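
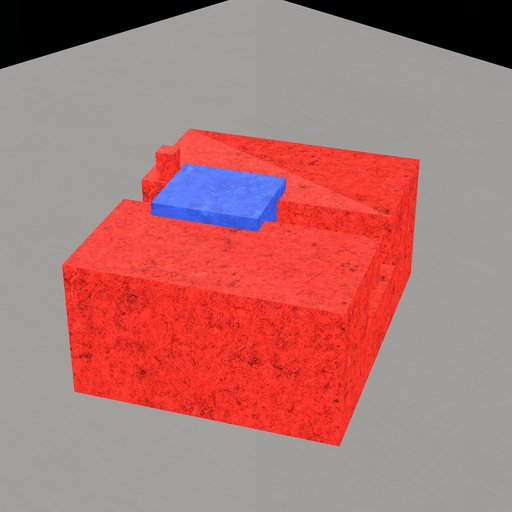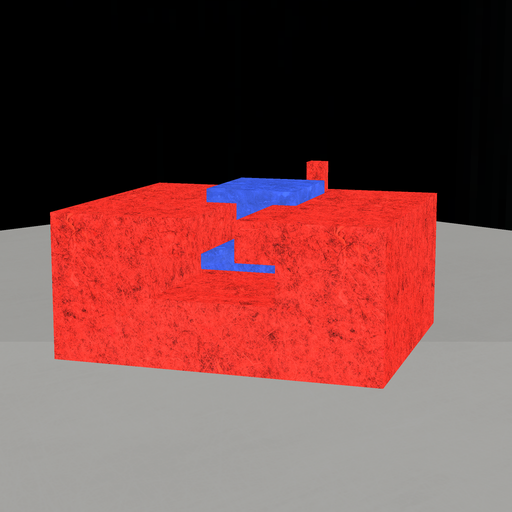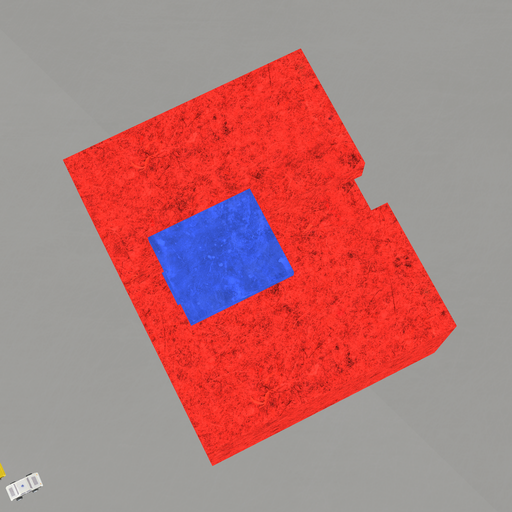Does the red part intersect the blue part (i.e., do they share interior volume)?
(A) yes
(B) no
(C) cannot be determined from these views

(B) no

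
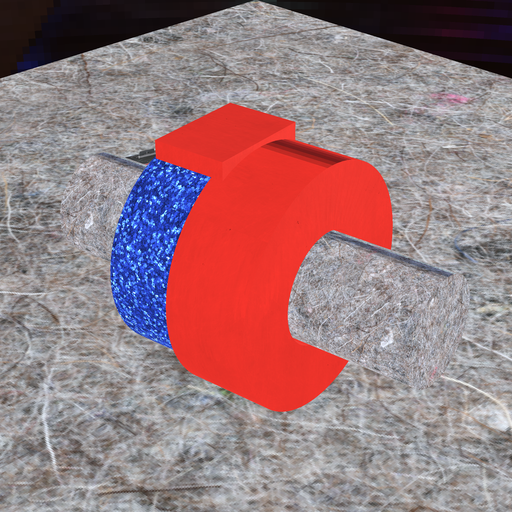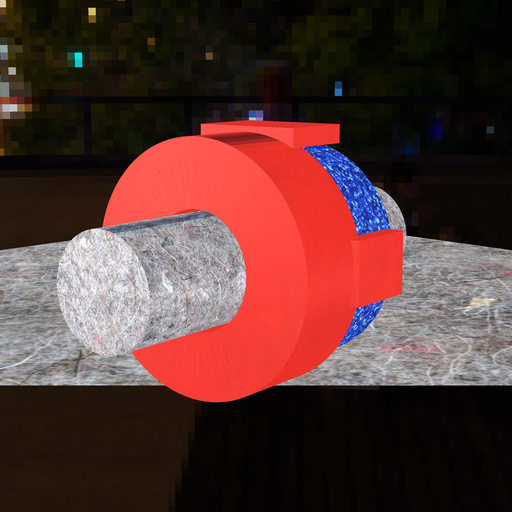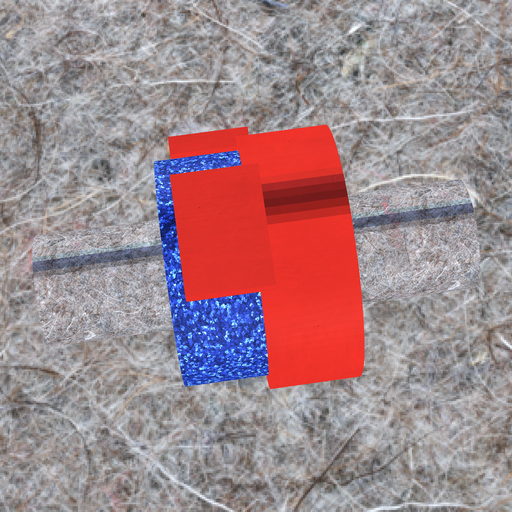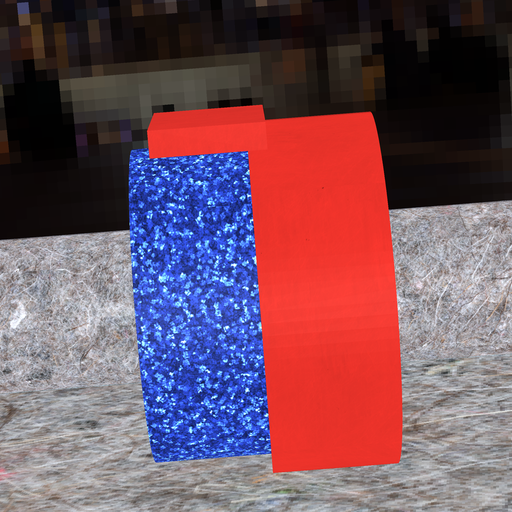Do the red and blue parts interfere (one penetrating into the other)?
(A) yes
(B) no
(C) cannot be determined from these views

(A) yes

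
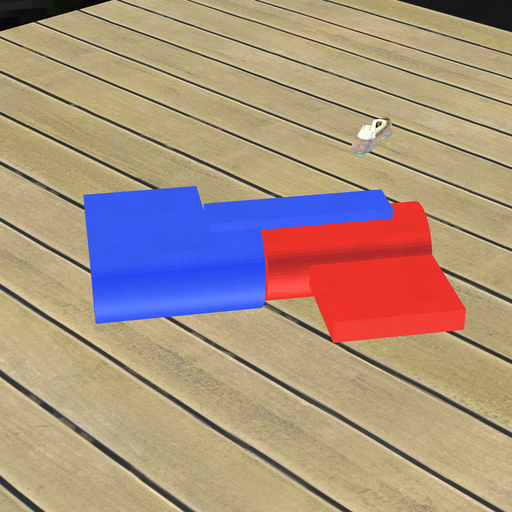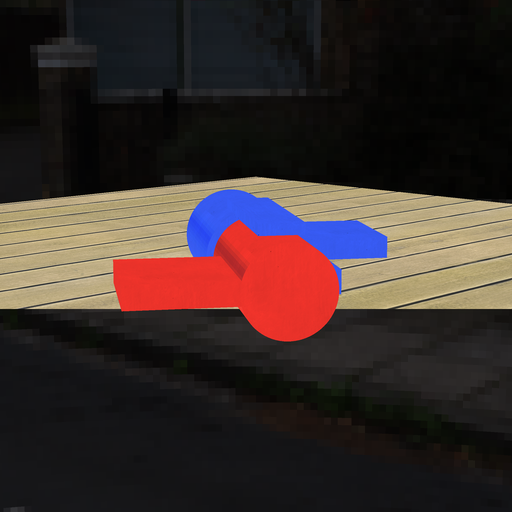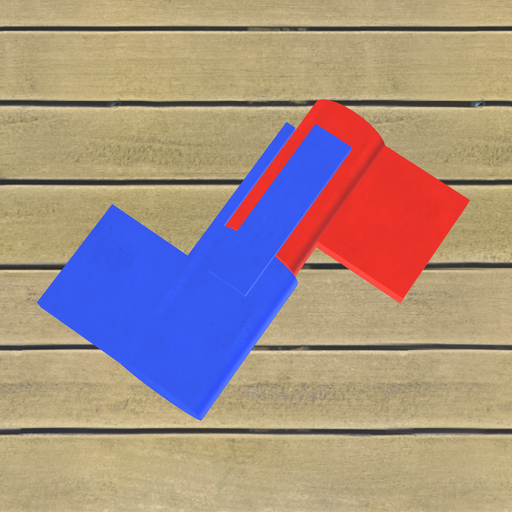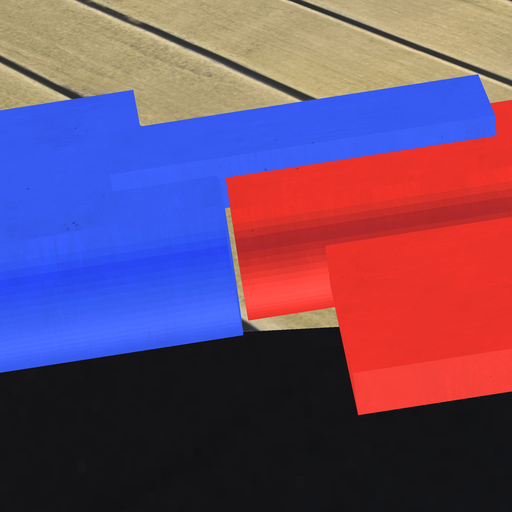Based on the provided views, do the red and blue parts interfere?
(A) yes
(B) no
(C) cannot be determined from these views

(B) no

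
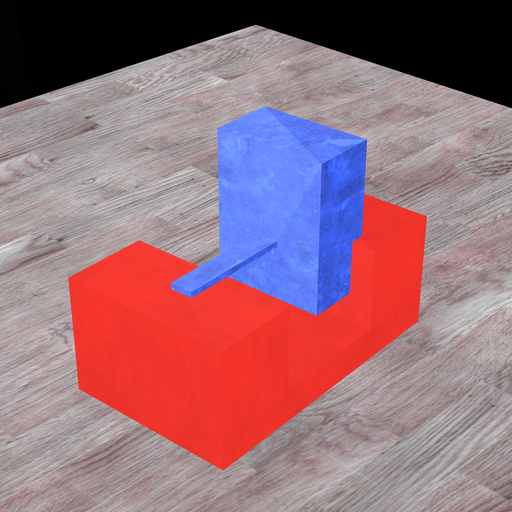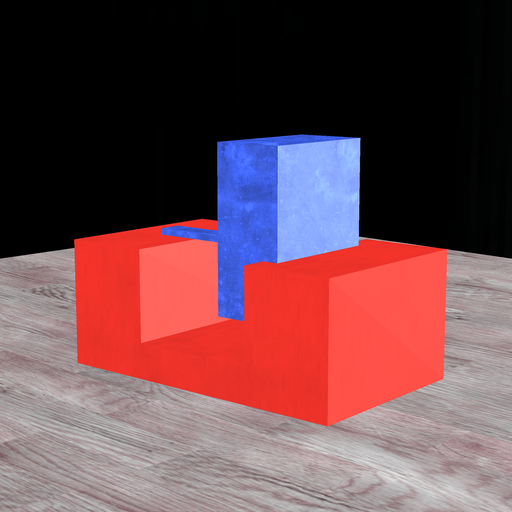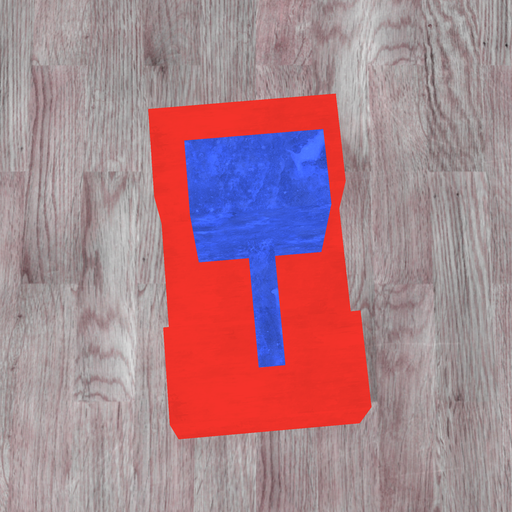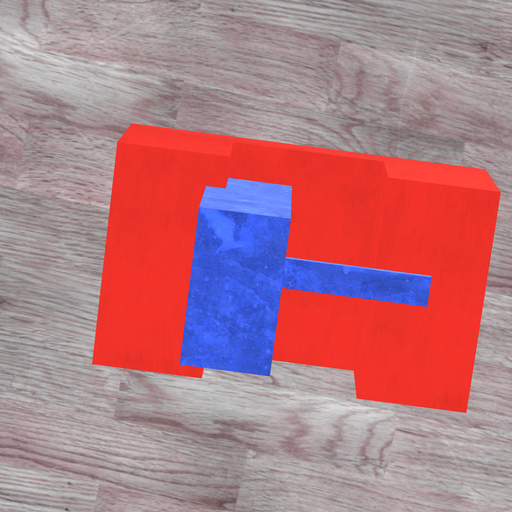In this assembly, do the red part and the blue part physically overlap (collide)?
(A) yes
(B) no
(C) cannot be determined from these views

(A) yes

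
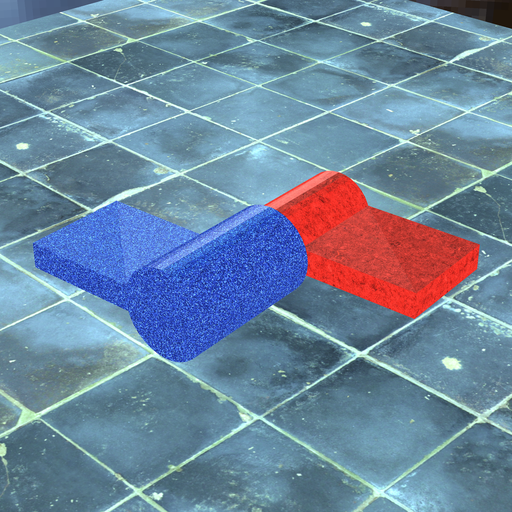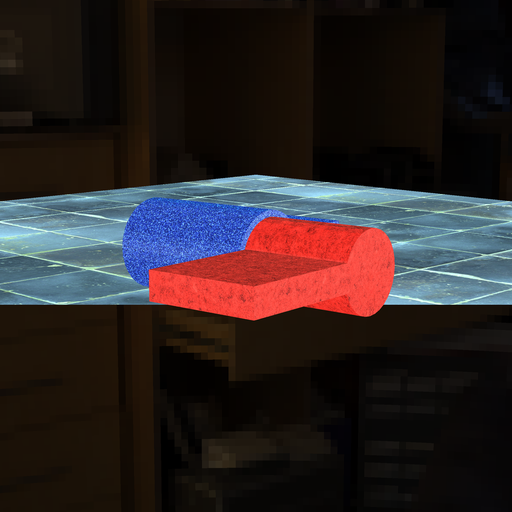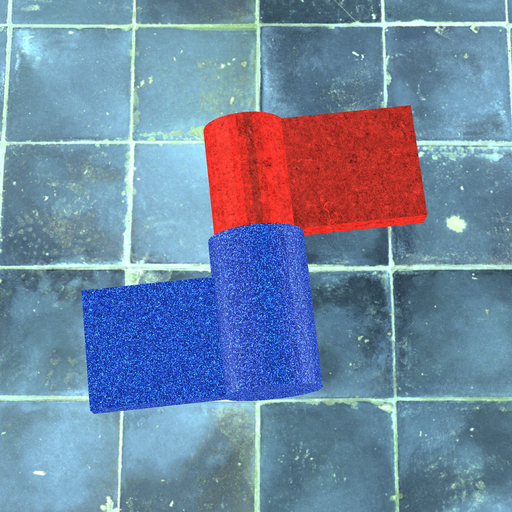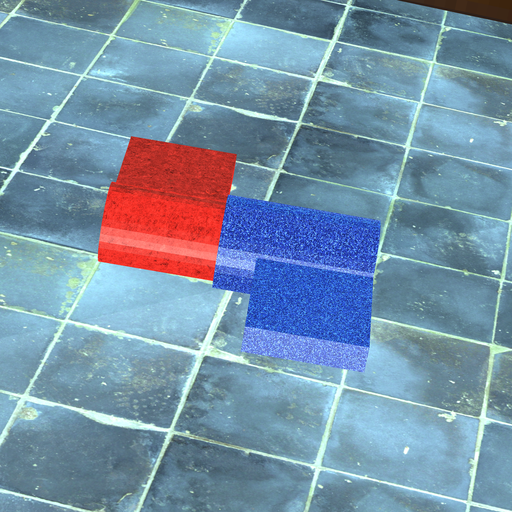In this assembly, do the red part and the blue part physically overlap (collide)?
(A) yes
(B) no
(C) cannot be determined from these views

(A) yes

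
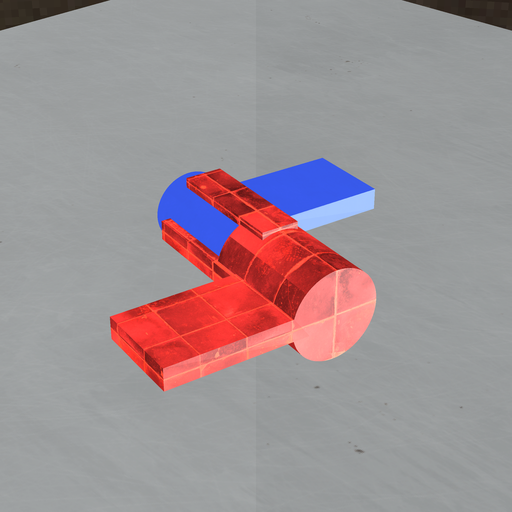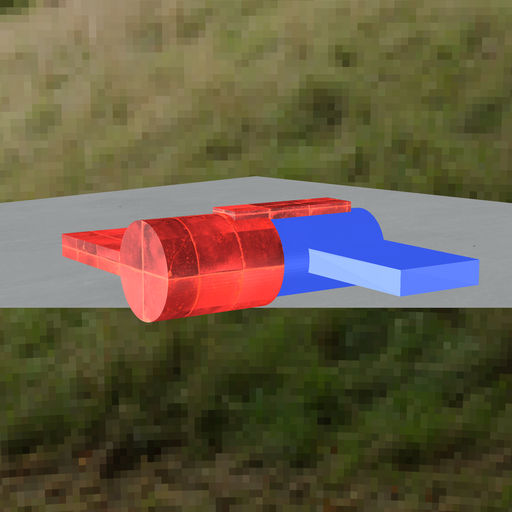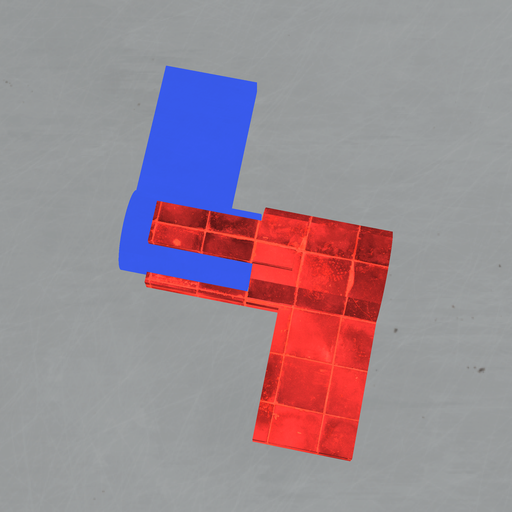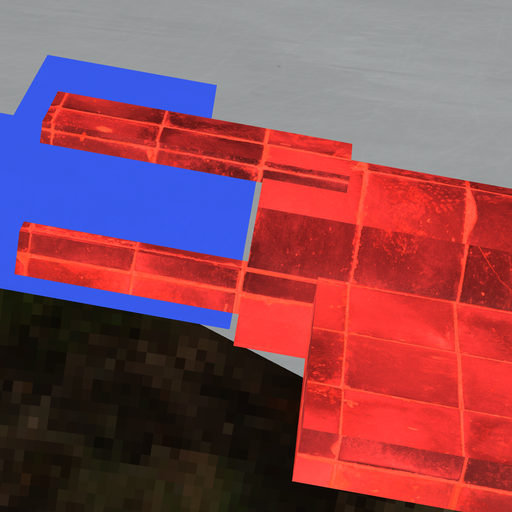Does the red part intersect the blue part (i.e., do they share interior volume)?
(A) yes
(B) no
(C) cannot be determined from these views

(B) no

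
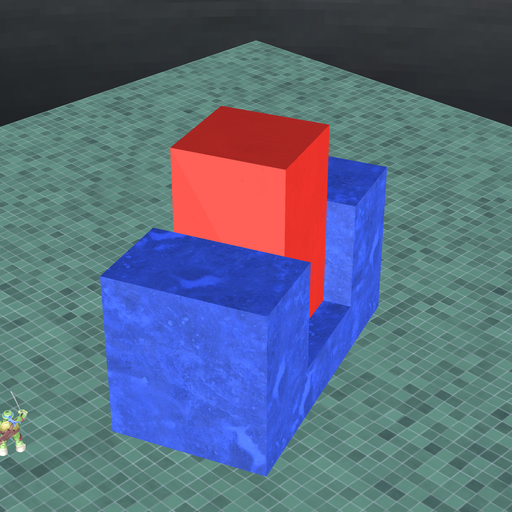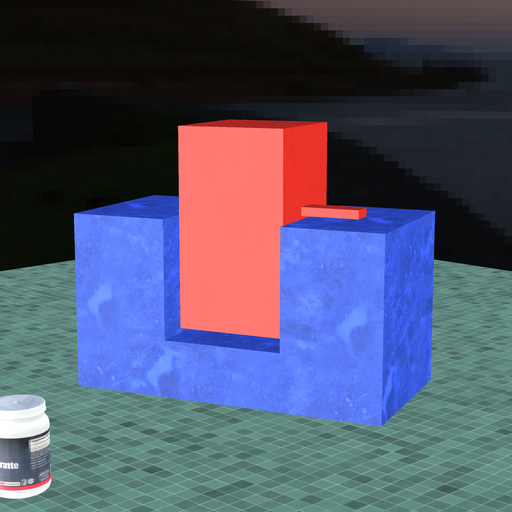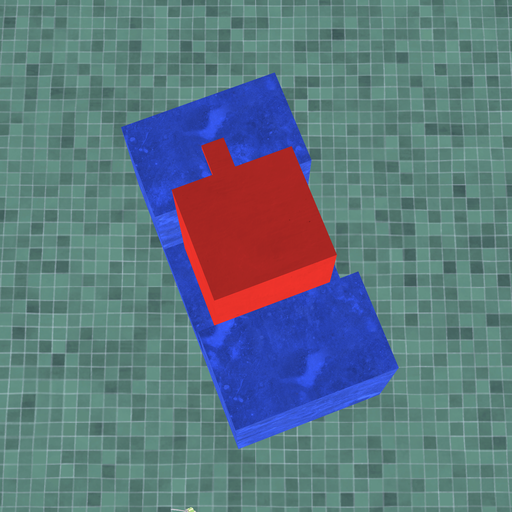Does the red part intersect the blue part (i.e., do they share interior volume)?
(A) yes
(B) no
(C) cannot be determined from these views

(C) cannot be determined from these views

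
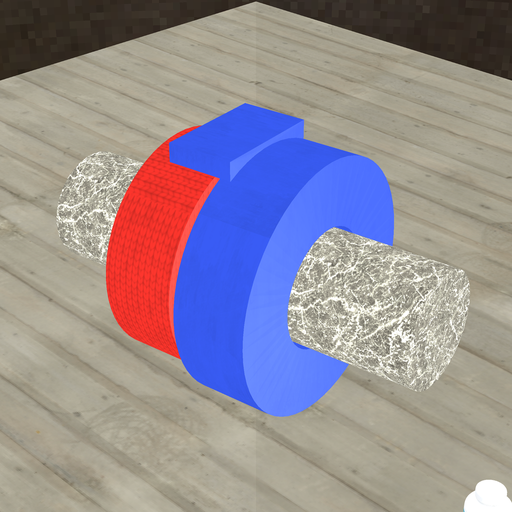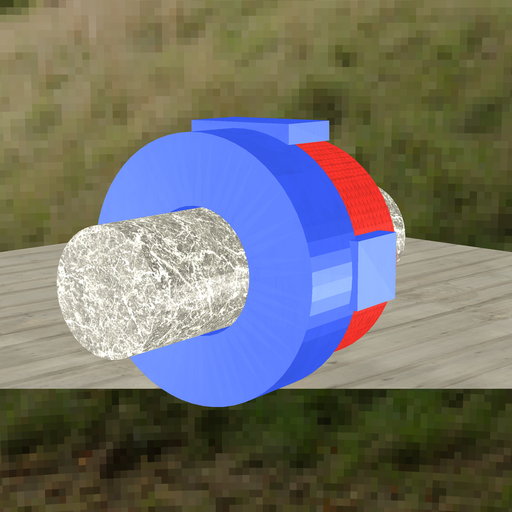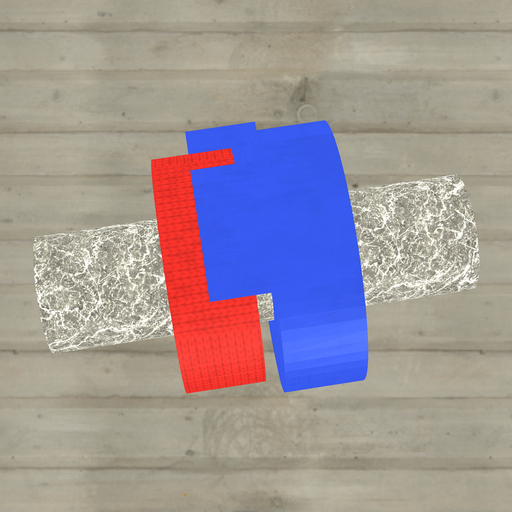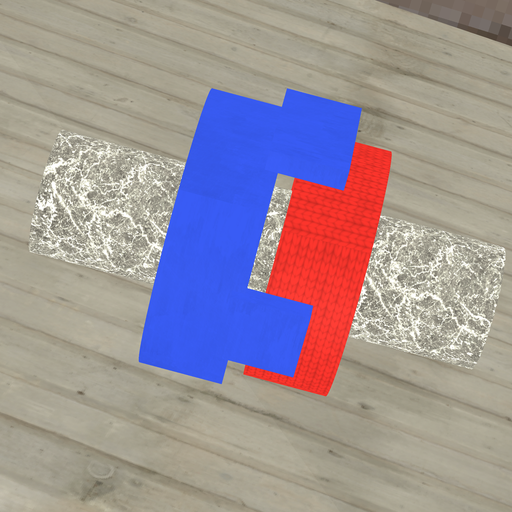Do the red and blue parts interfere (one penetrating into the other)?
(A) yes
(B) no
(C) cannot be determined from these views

(B) no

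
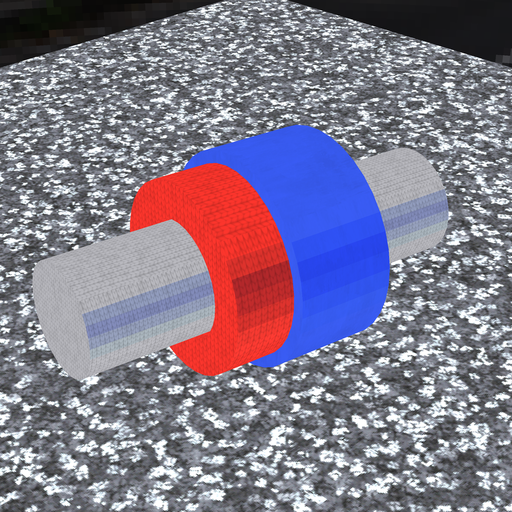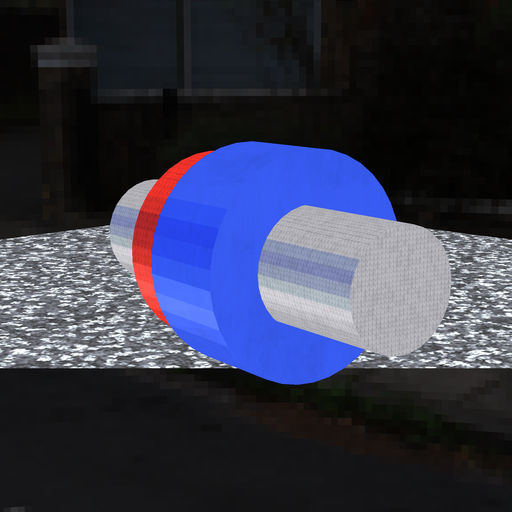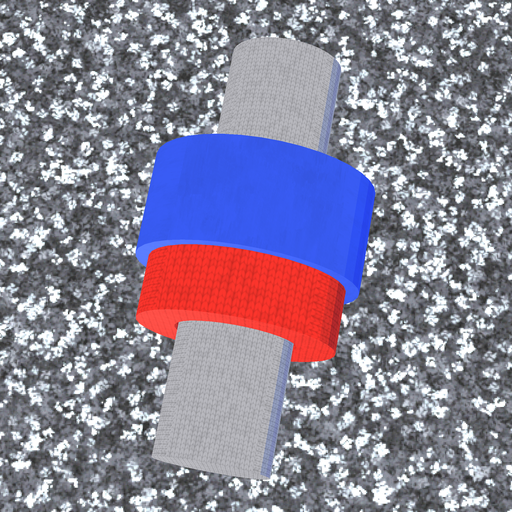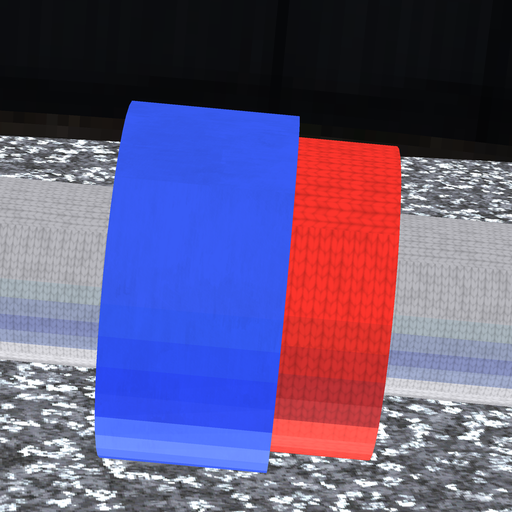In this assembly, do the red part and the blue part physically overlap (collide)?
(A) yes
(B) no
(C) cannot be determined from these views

(A) yes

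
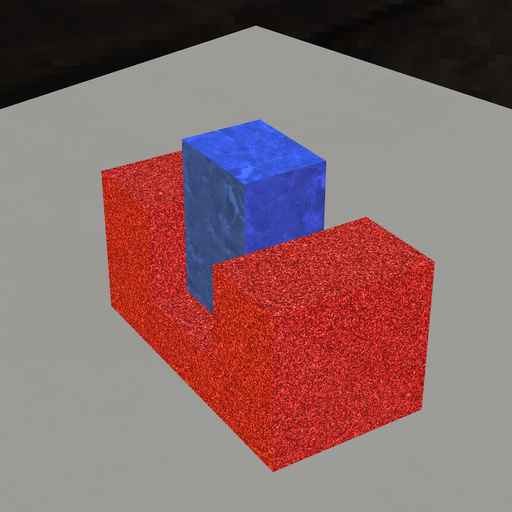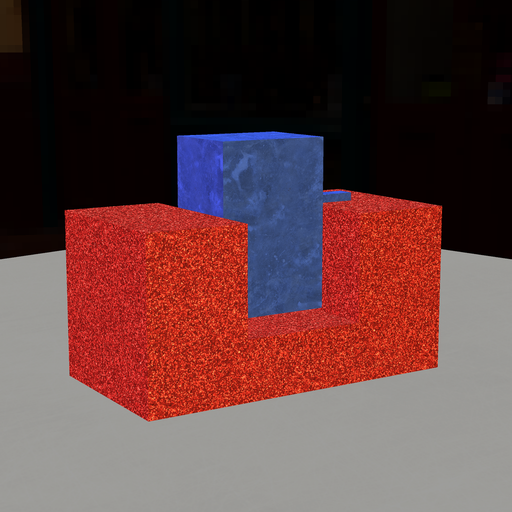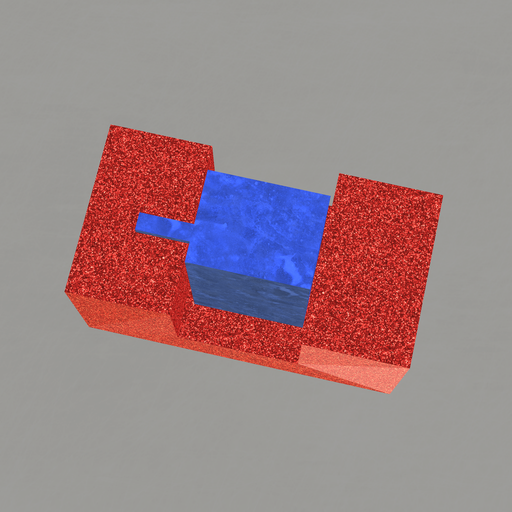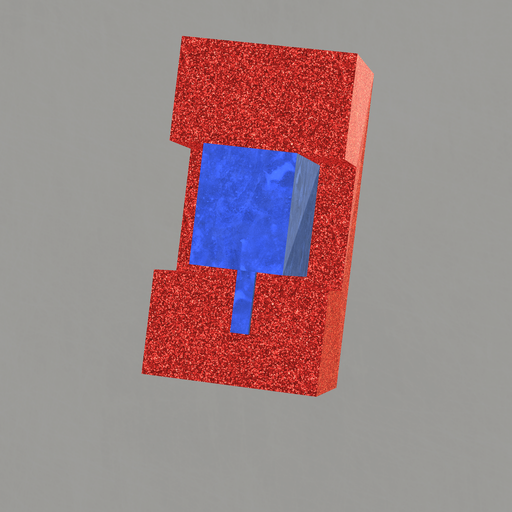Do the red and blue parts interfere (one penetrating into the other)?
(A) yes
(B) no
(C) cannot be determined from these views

(B) no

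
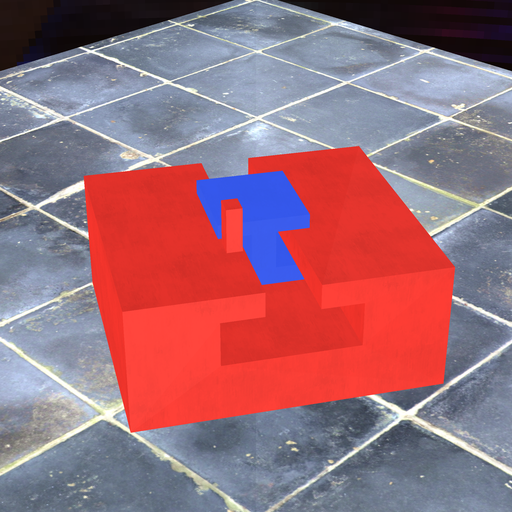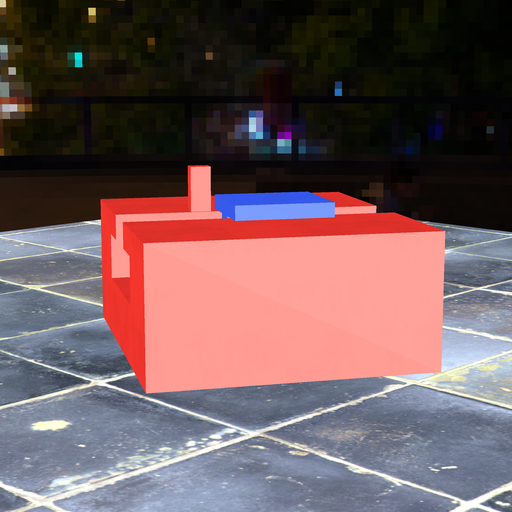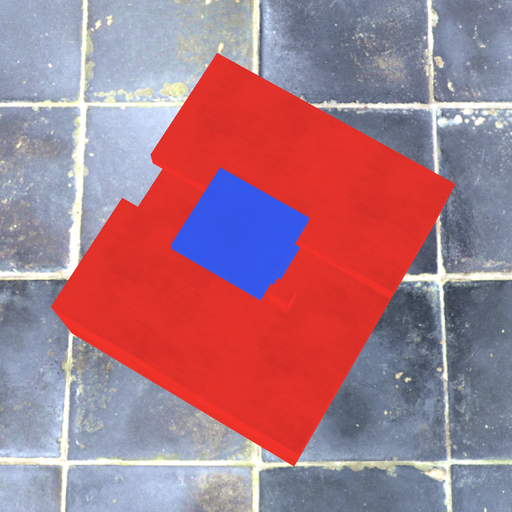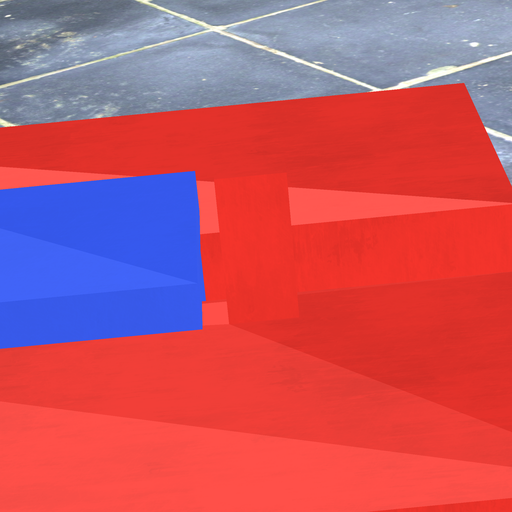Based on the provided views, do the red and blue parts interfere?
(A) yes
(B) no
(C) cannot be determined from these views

(B) no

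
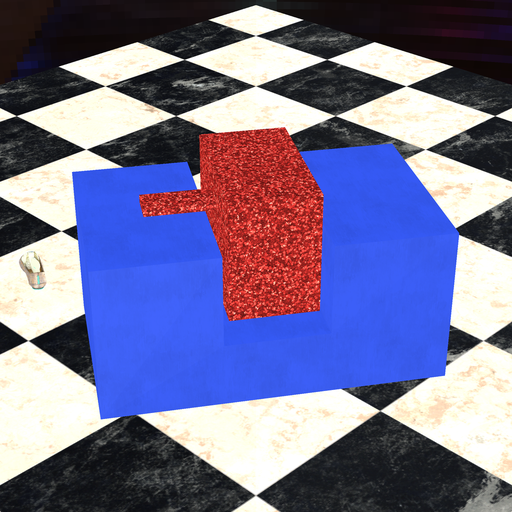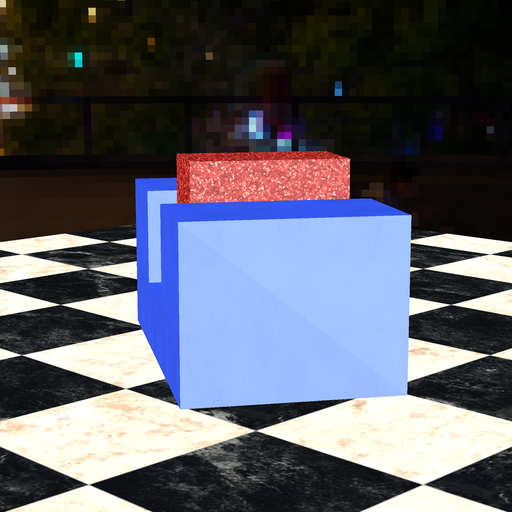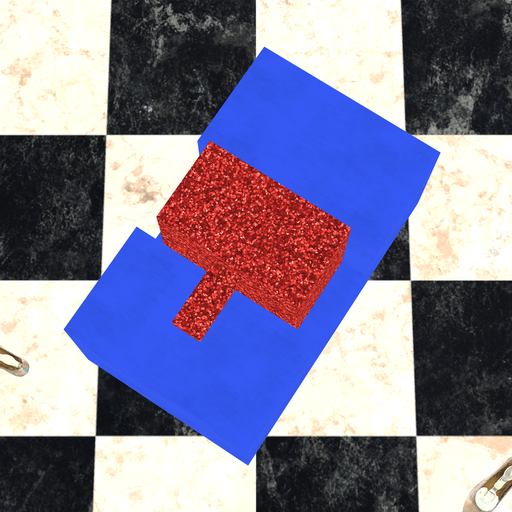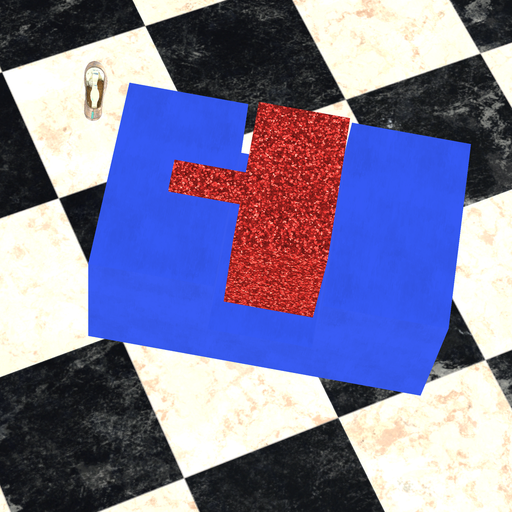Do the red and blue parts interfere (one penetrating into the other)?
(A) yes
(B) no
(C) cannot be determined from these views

(B) no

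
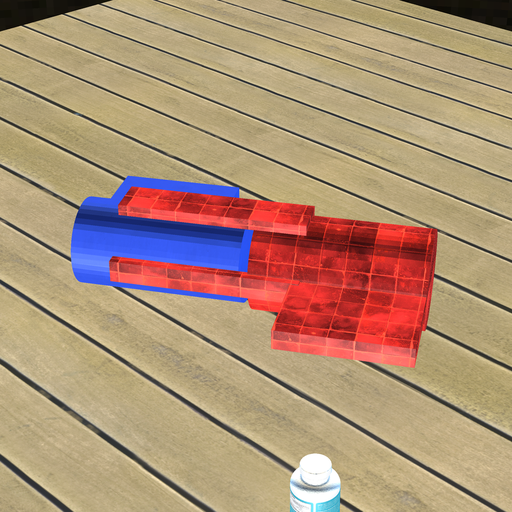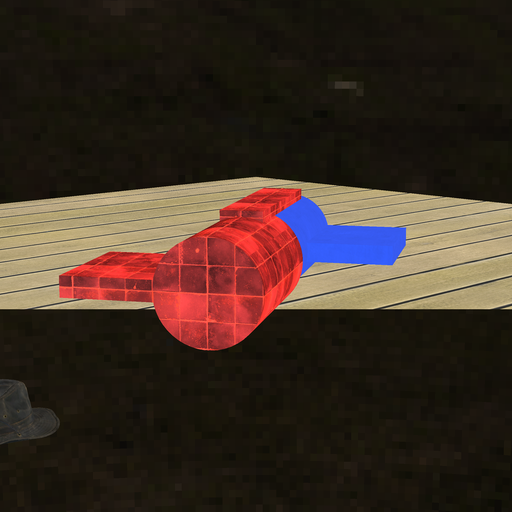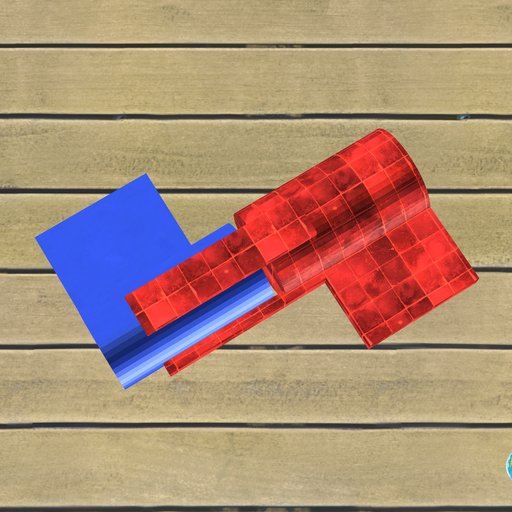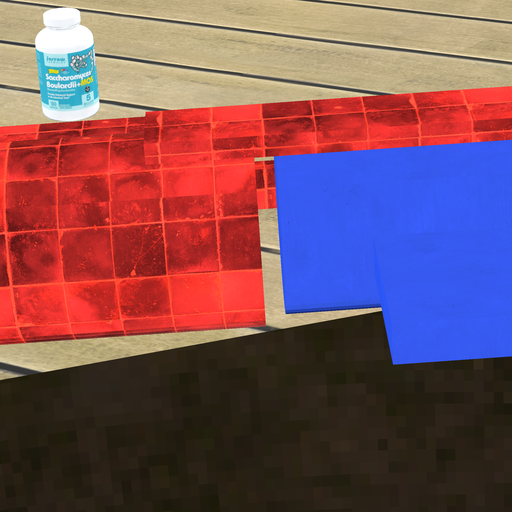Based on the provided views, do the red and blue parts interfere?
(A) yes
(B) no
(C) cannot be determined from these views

(B) no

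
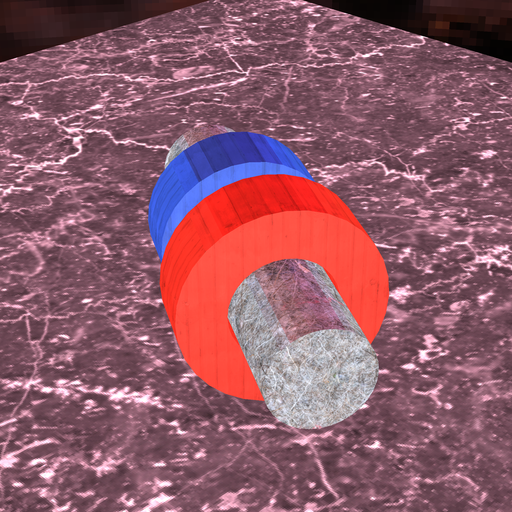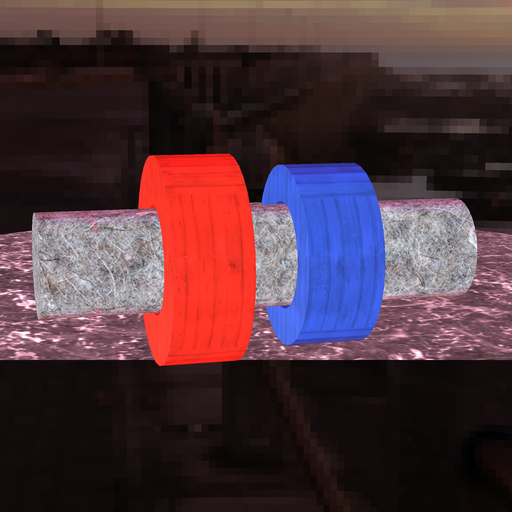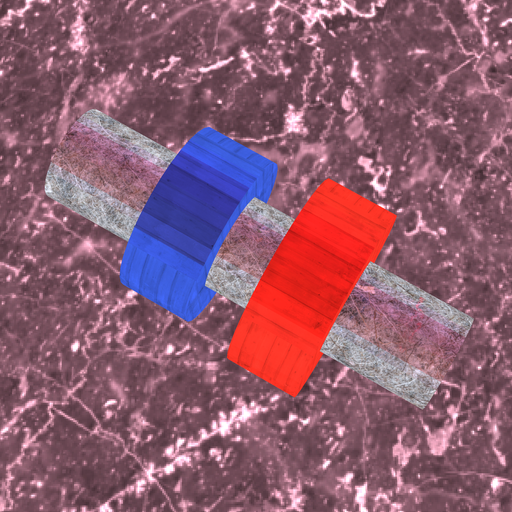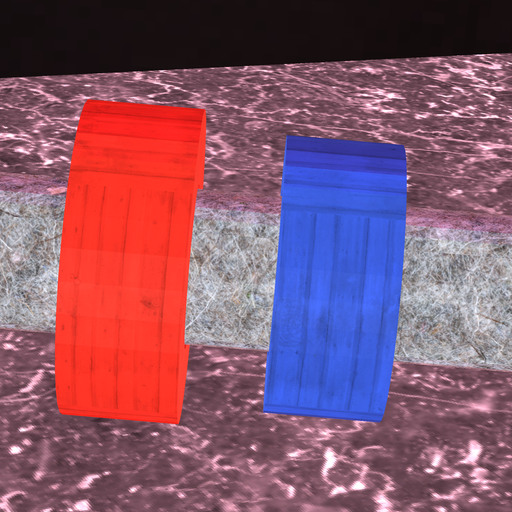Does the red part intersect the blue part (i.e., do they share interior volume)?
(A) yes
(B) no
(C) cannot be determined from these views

(B) no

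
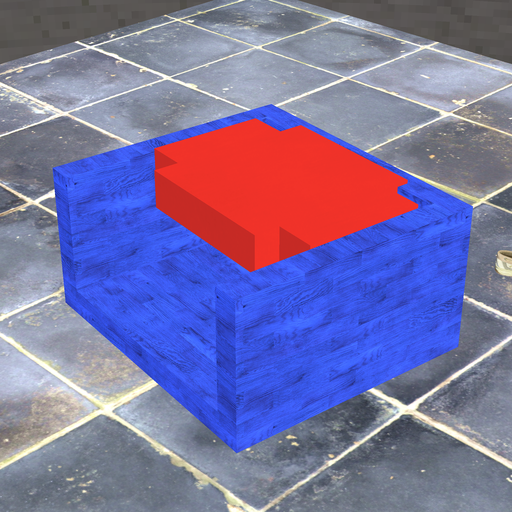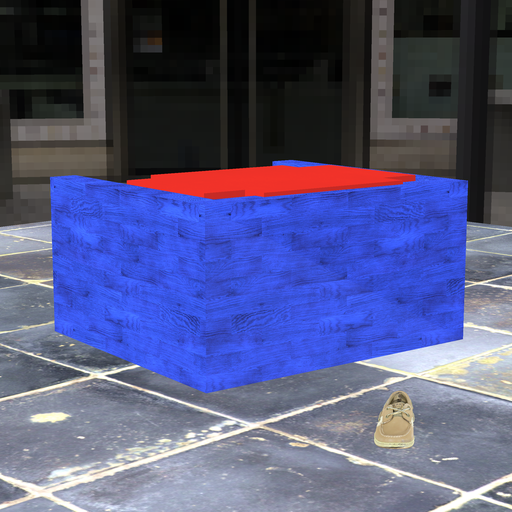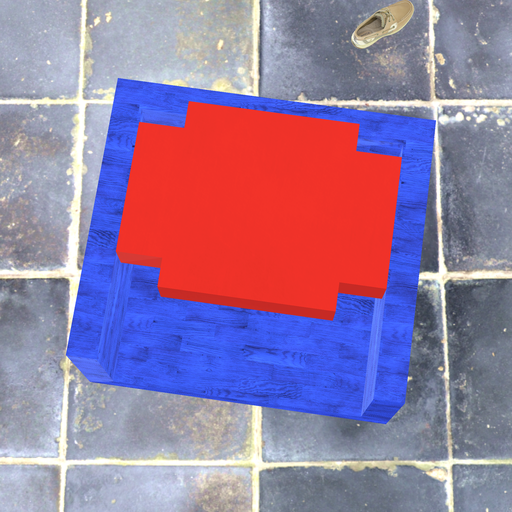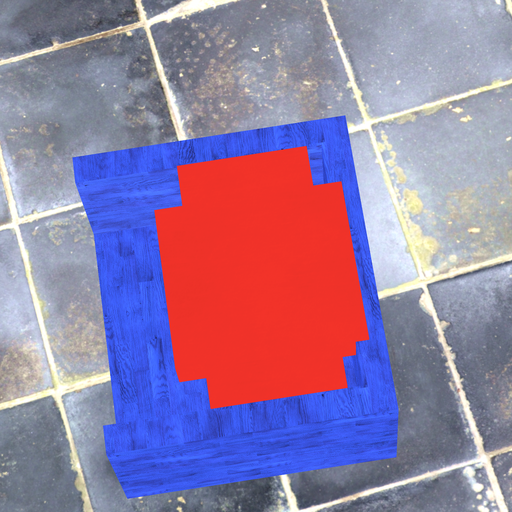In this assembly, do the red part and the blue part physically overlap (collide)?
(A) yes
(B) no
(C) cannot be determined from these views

(A) yes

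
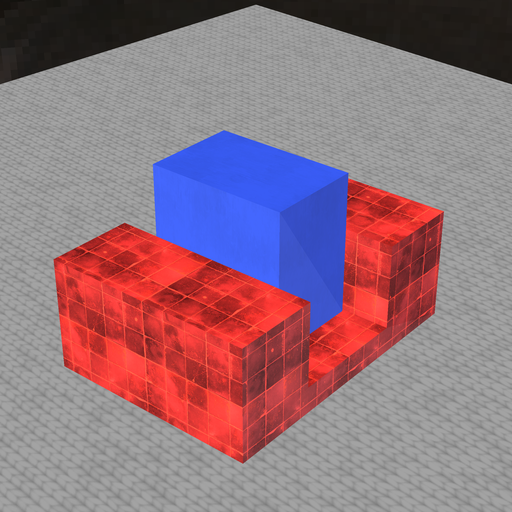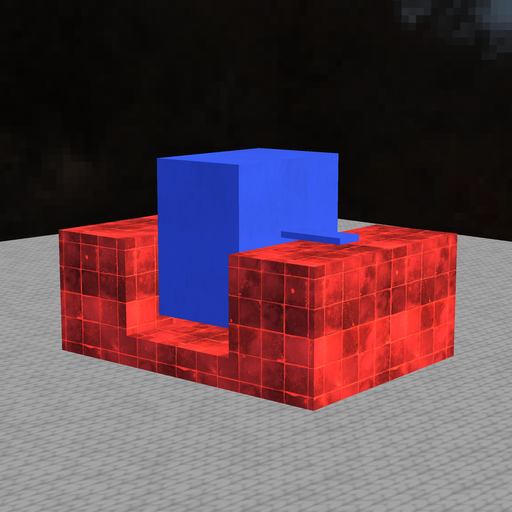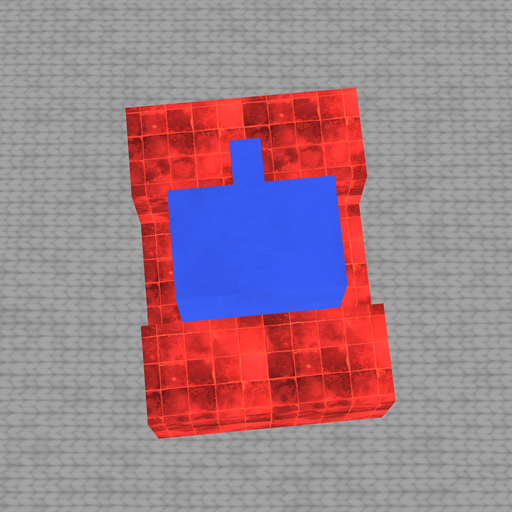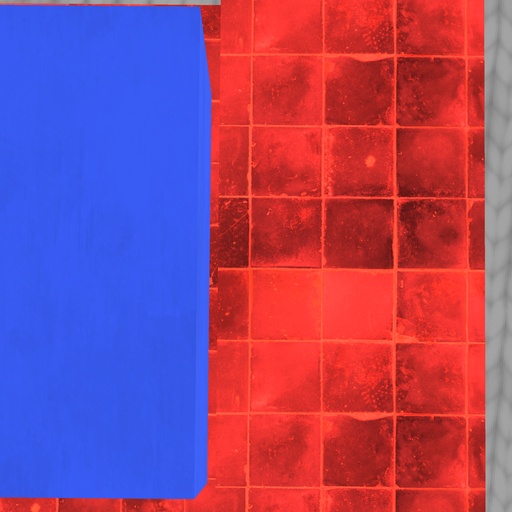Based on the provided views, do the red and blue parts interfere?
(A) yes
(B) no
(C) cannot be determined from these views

(B) no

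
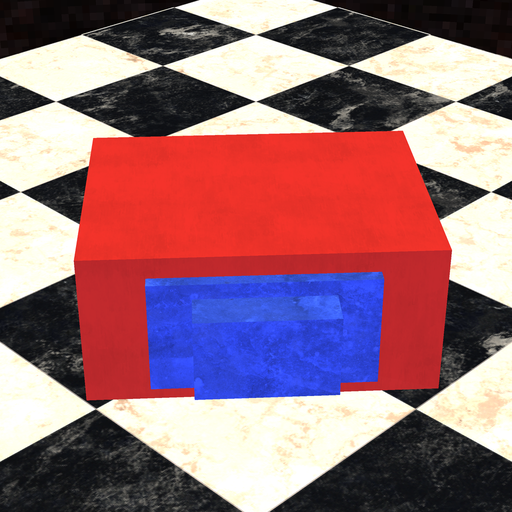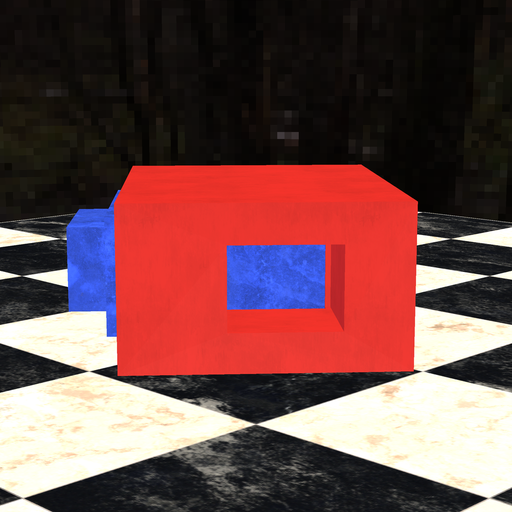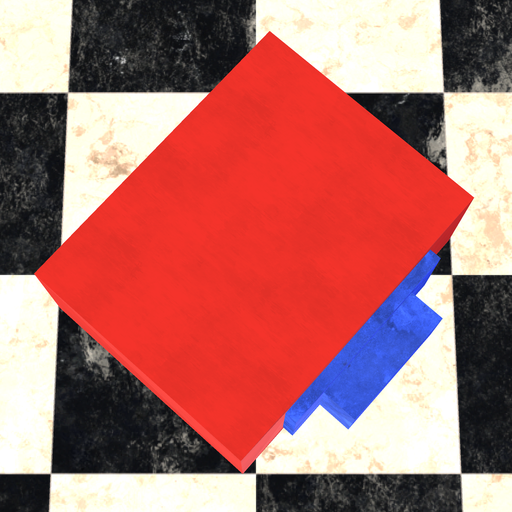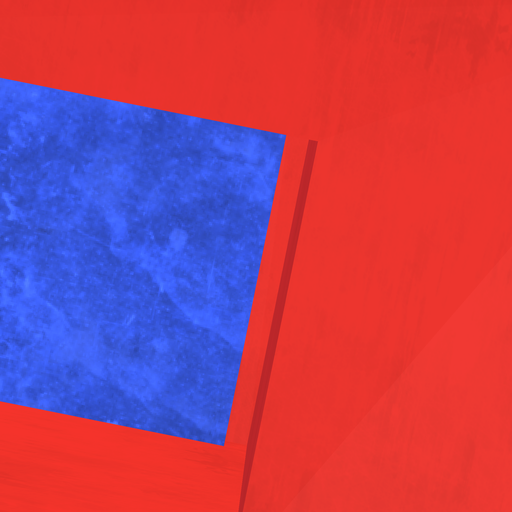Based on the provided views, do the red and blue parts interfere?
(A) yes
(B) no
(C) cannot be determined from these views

(A) yes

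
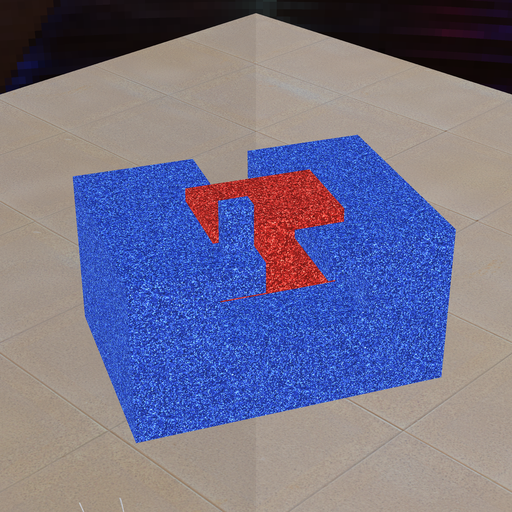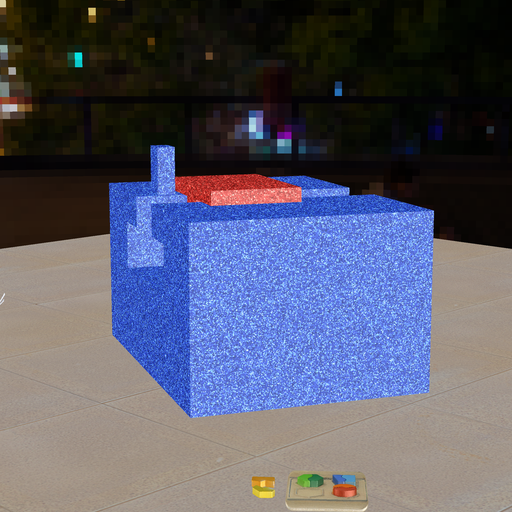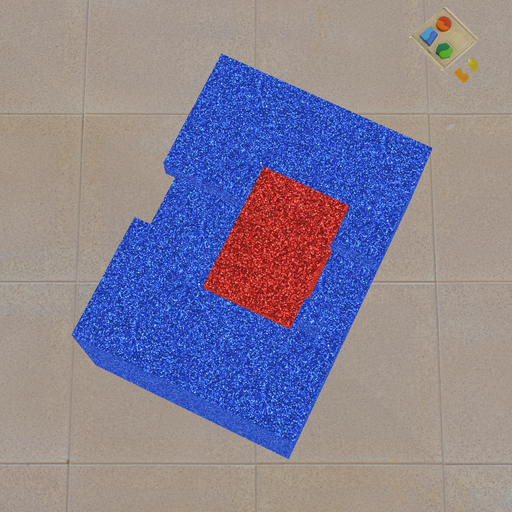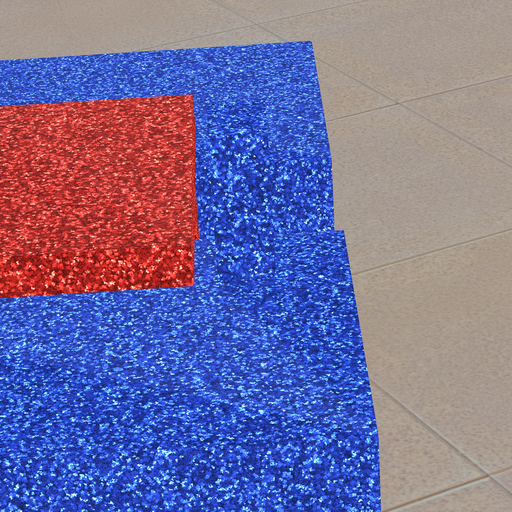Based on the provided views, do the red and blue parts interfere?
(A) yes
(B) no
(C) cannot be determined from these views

(B) no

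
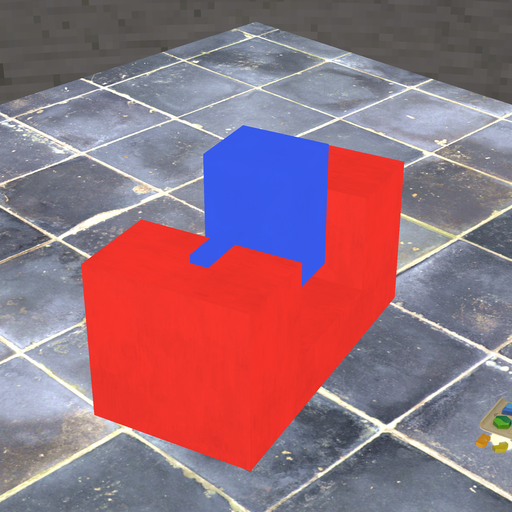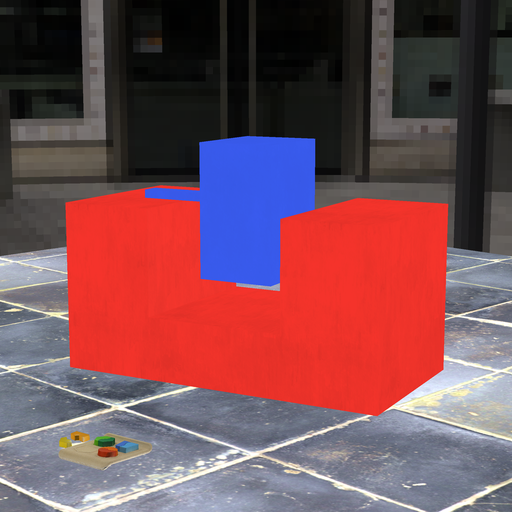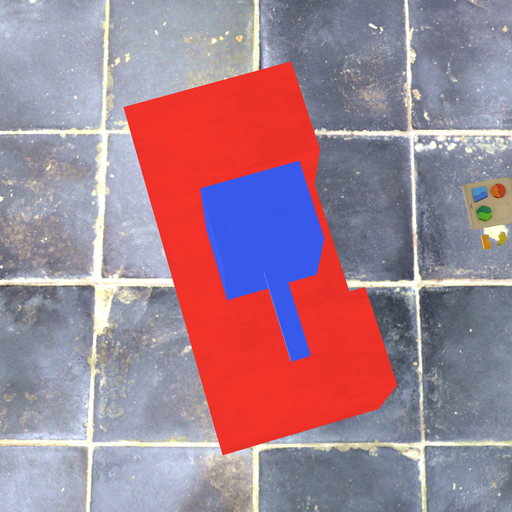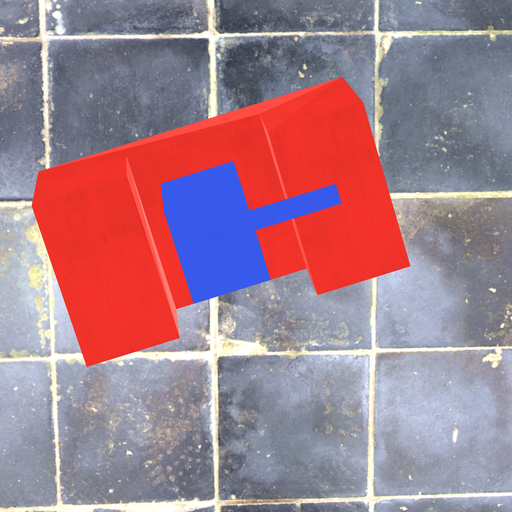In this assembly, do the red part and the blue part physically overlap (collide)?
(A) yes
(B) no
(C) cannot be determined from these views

(B) no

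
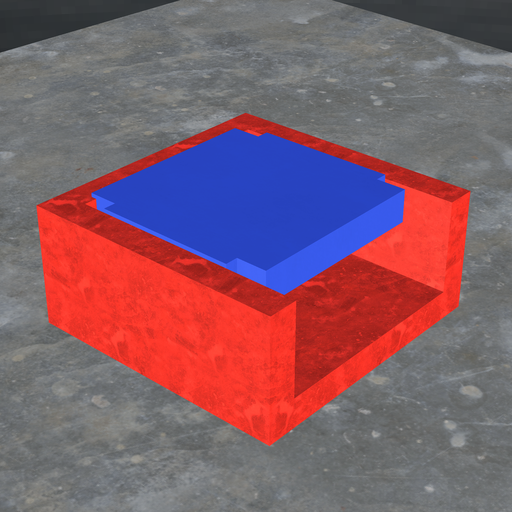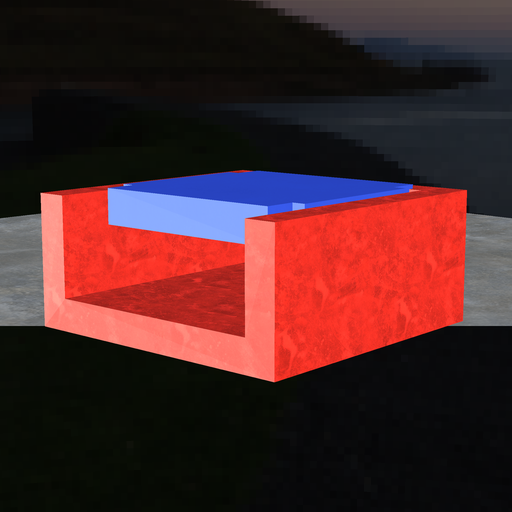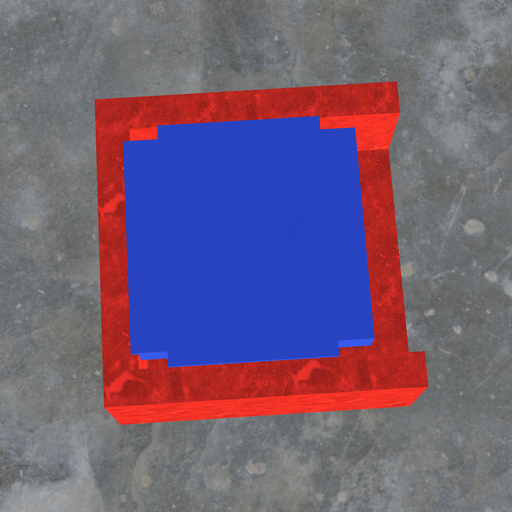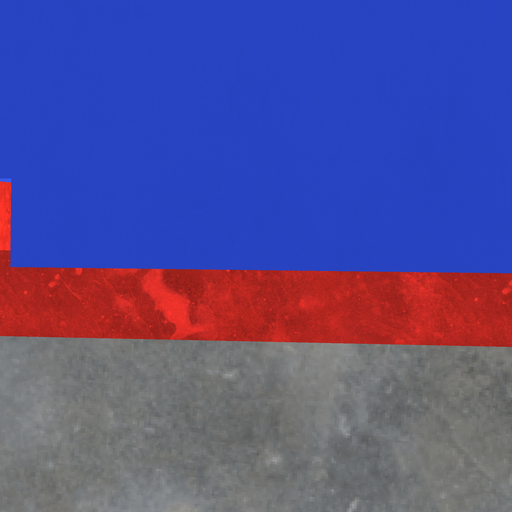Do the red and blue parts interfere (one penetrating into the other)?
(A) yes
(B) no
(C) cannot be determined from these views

(A) yes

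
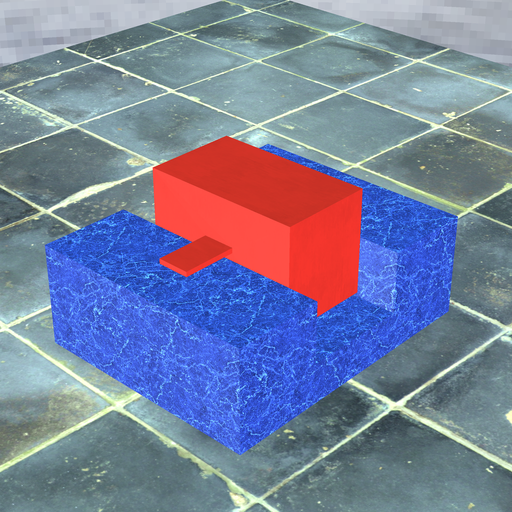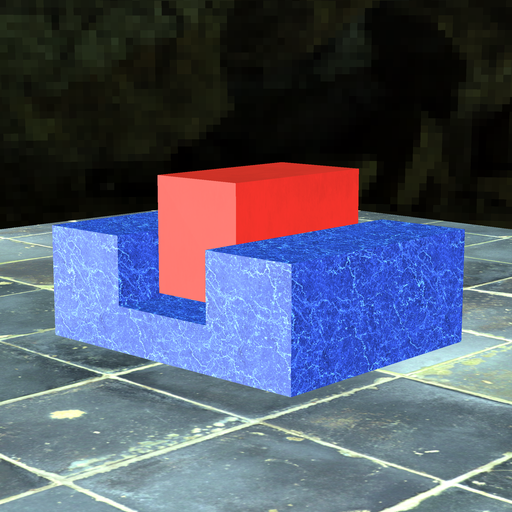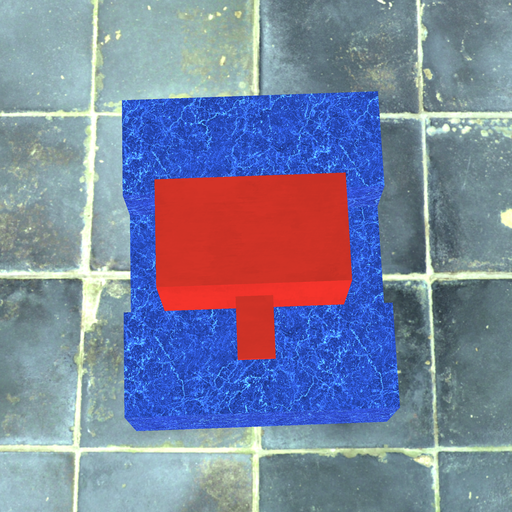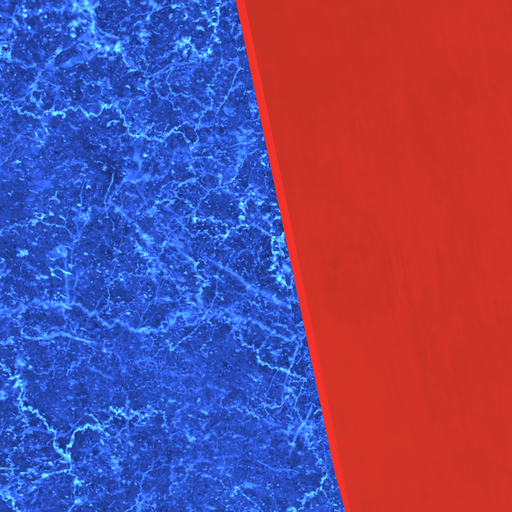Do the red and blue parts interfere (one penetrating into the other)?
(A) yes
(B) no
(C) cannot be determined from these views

(B) no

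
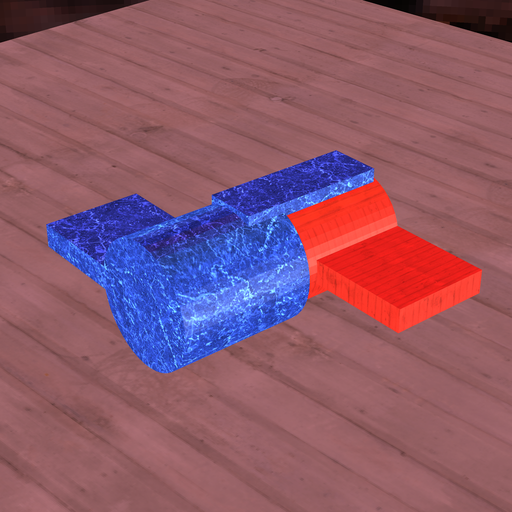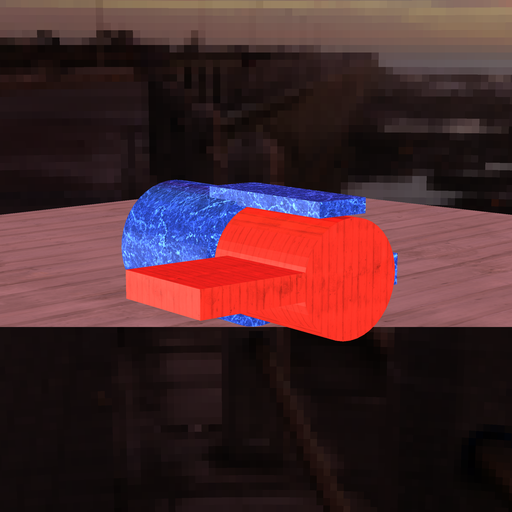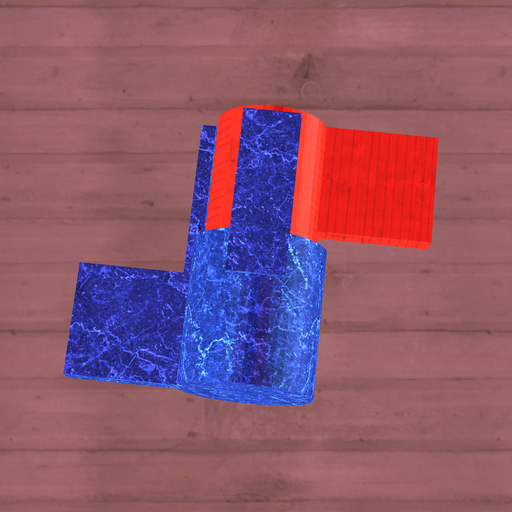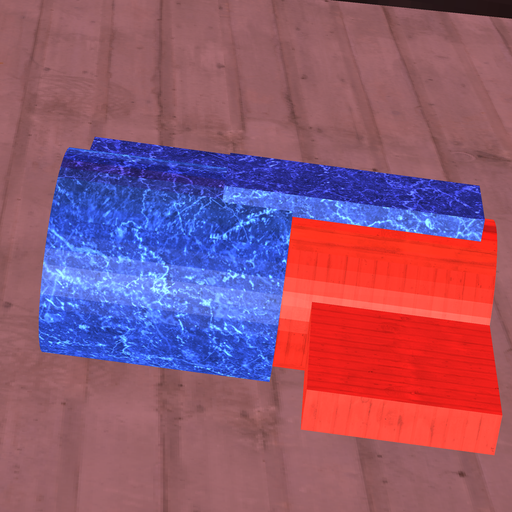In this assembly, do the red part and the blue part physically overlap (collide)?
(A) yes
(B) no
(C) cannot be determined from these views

(A) yes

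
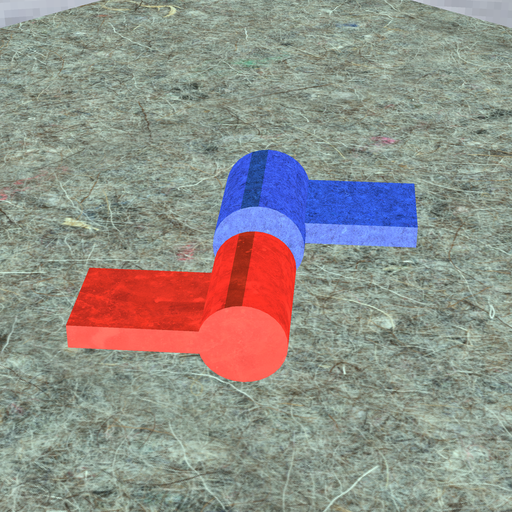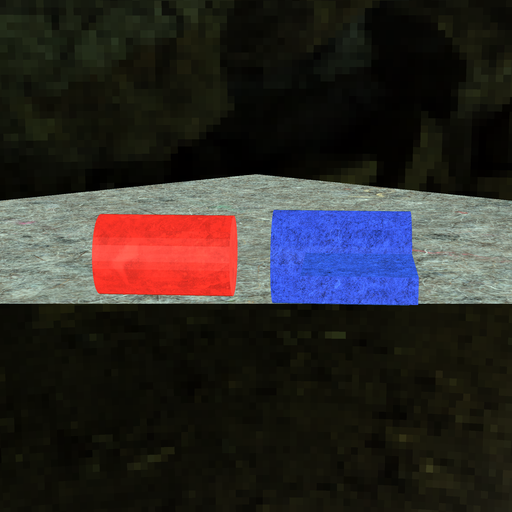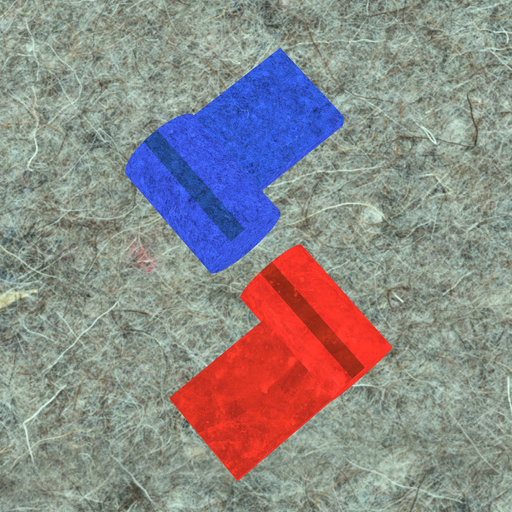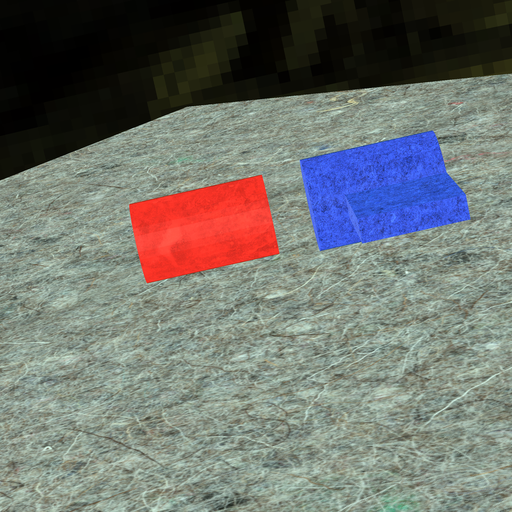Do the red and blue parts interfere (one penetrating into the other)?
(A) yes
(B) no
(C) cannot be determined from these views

(B) no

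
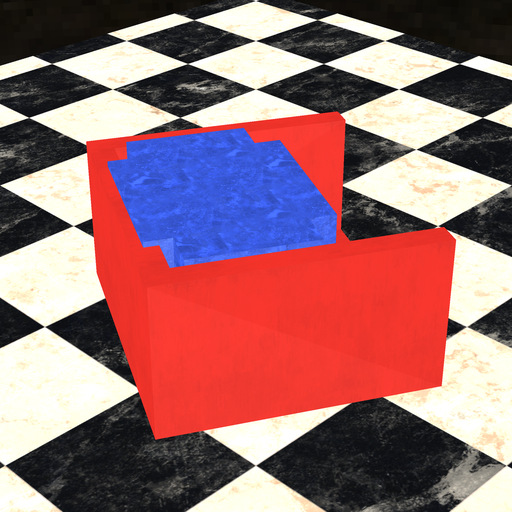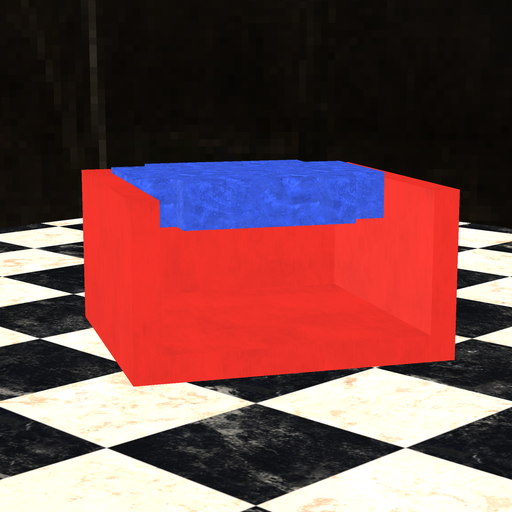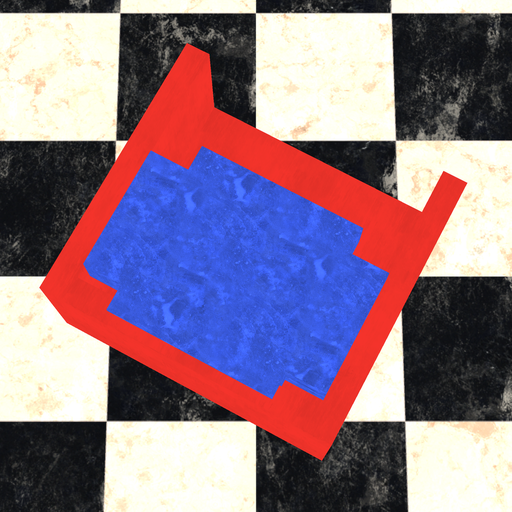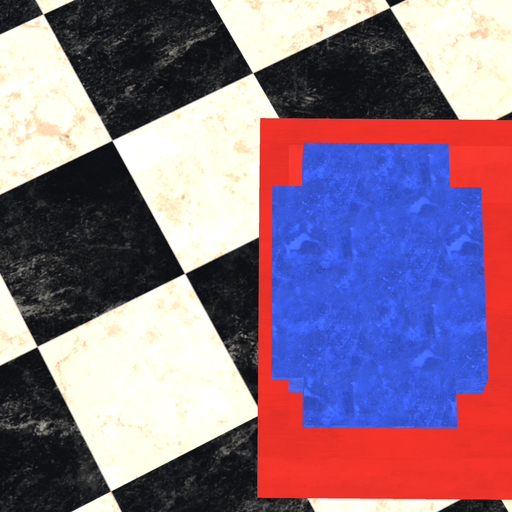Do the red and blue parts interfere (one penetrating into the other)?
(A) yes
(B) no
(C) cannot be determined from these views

(A) yes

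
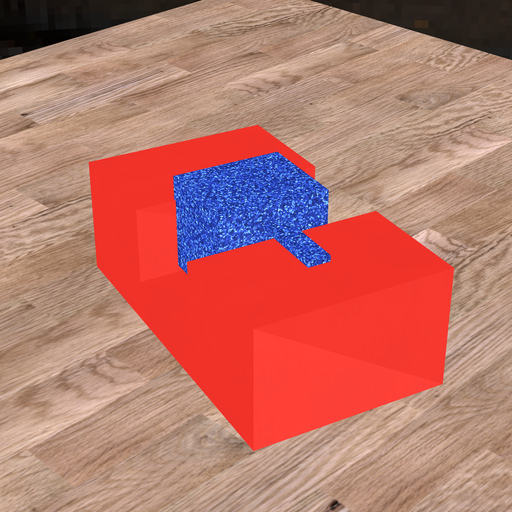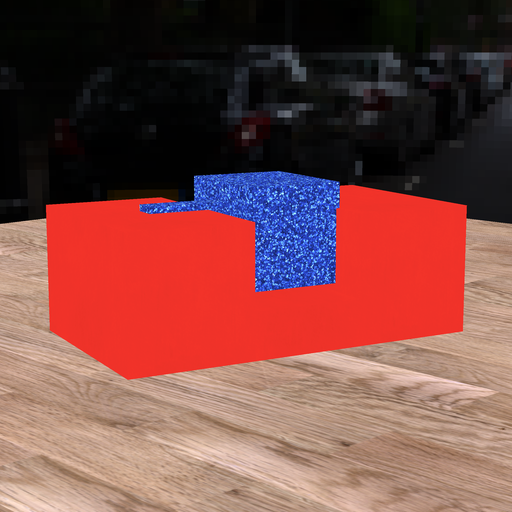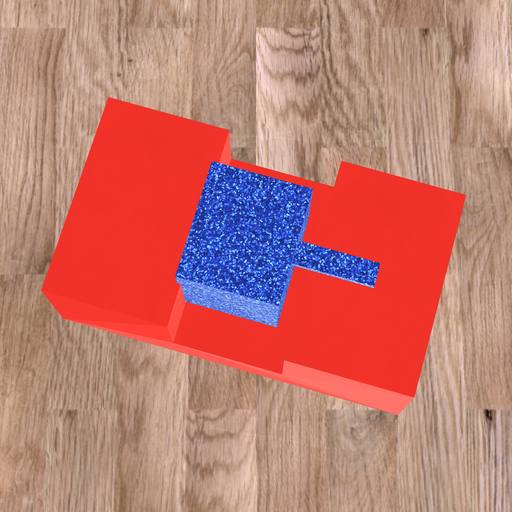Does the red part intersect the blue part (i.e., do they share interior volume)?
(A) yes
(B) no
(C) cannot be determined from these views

(A) yes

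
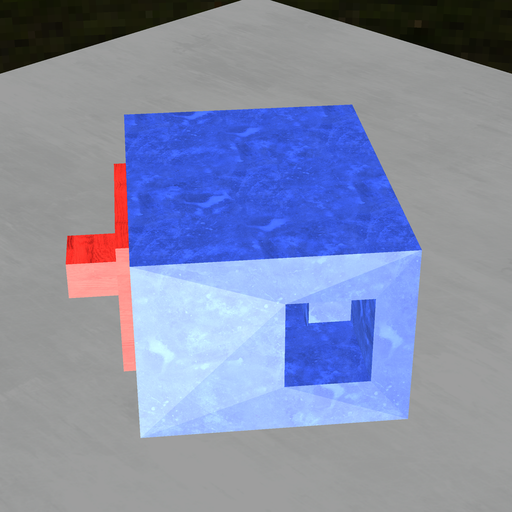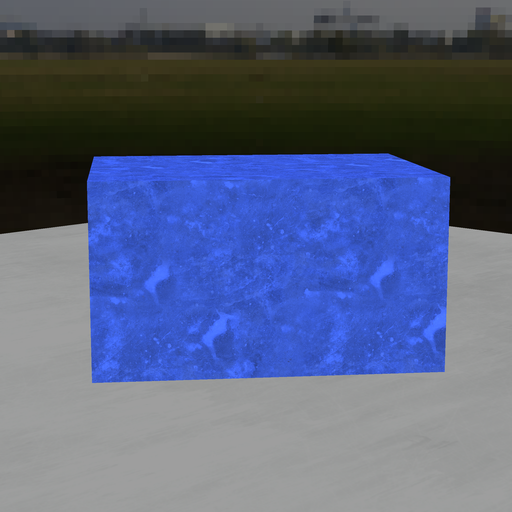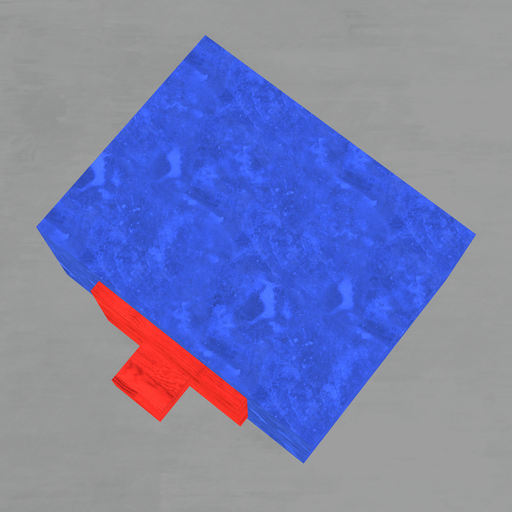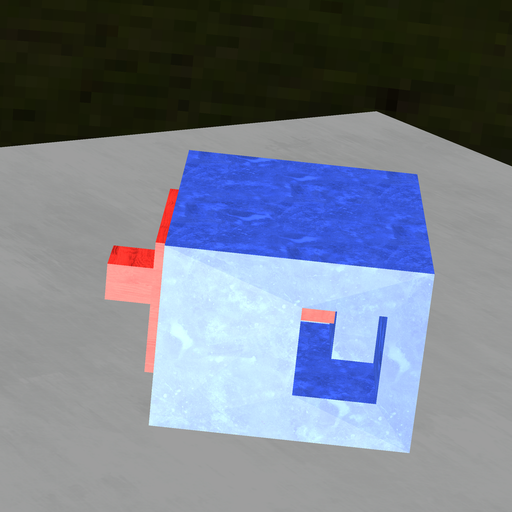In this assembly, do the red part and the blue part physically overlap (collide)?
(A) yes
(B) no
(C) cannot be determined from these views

(A) yes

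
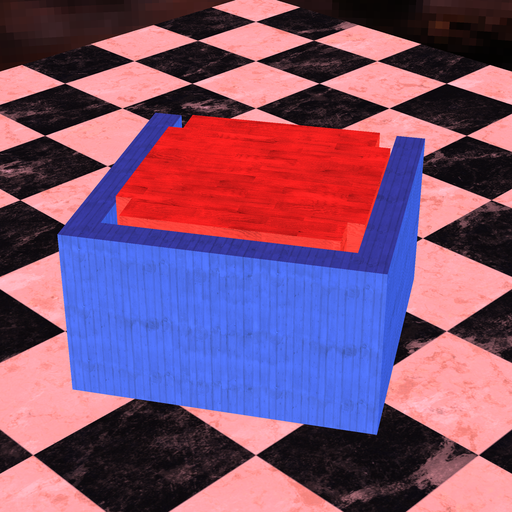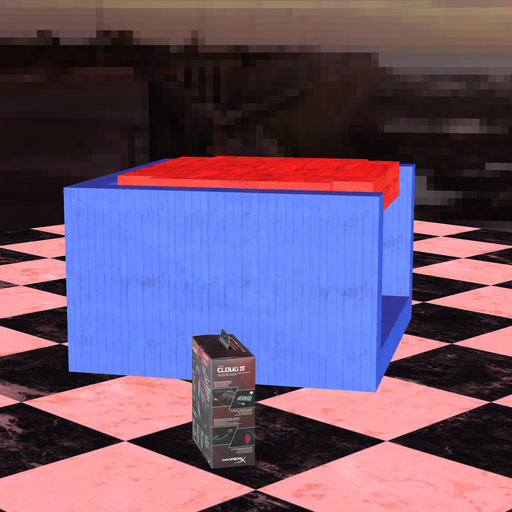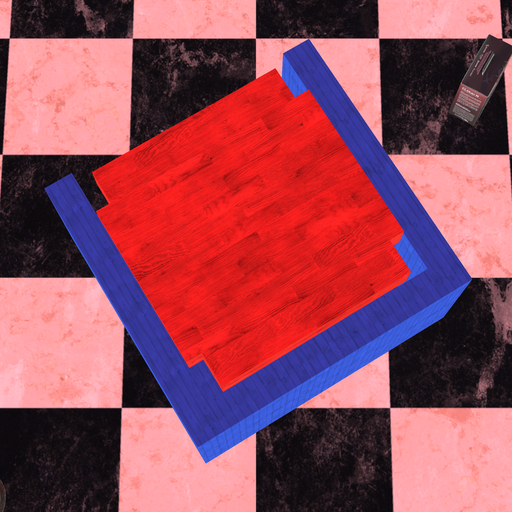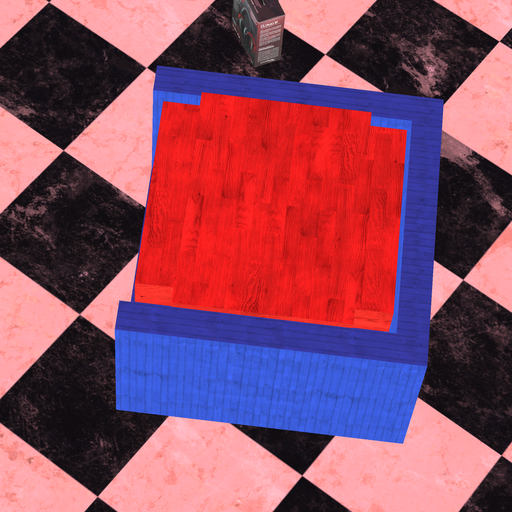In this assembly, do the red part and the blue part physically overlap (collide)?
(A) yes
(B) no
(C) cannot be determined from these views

(B) no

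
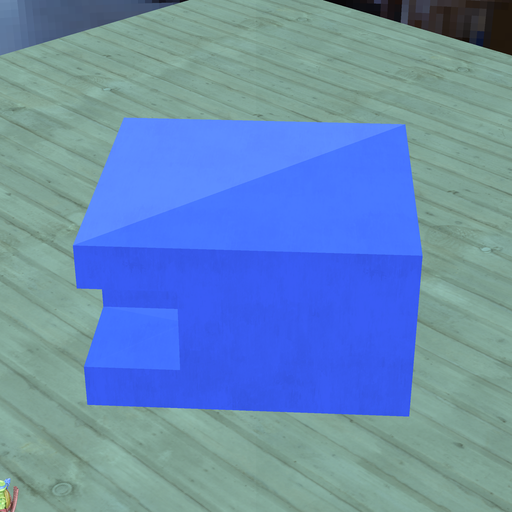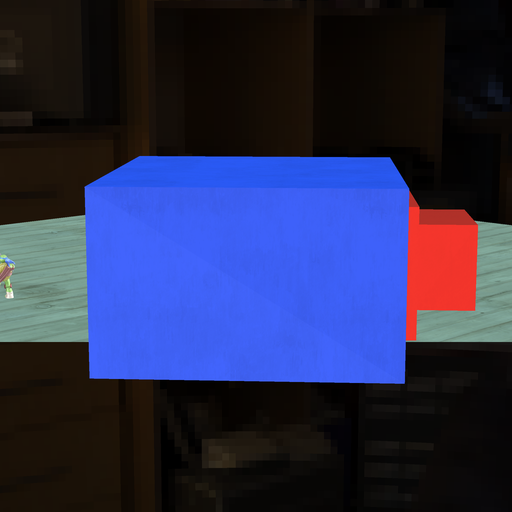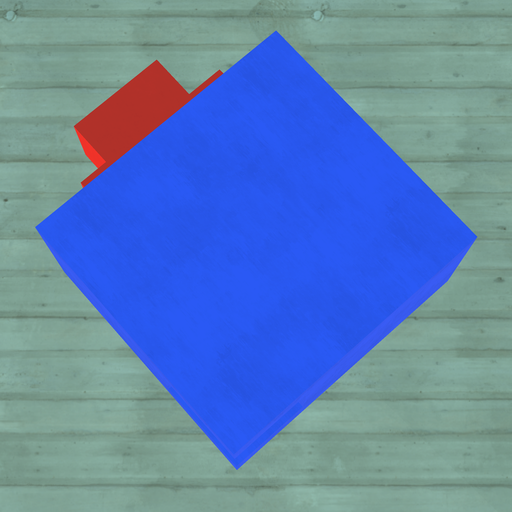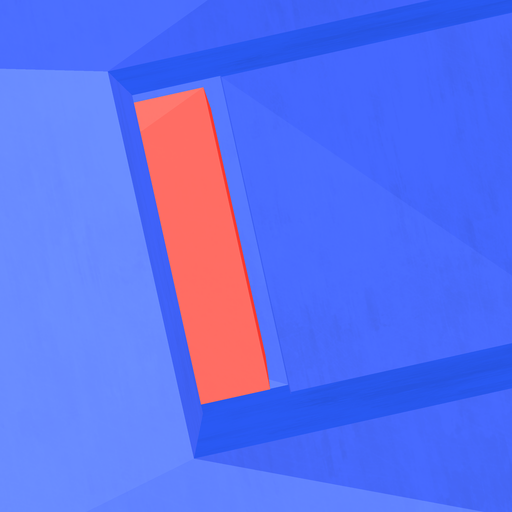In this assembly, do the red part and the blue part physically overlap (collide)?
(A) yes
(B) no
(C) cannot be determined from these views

(B) no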